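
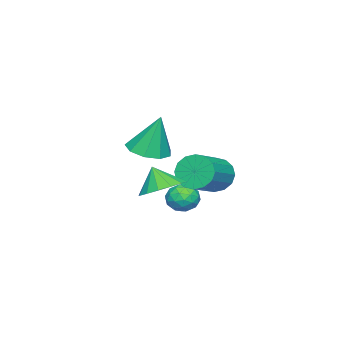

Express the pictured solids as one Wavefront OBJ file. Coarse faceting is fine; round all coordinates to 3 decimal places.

v 3.552 -3.339 2.82
v 4.431 -3.043 2.742
v 3.528 -2.801 4.58
v 4.029 -2.573 2.593
v 3.404 -2.461 2.55
v 2.848 -2.76 2.634
v 2.623 -3.33 2.804
v 2.832 -3.904 2.983
v 3.378 -4.213 3.085
v 4.006 -4.113 3.063
v 4.422 -3.651 2.928
v -1.141 -2.849 -0.066
v -0.811 -3.167 -0.84
v 0.911 -3.21 -0.089
v 0.581 -2.891 0.686
v -0.783 -2.704 -0.879
v 0.94 -2.747 -0.127
v -0.851 -2.279 -0.699
v 0.872 -2.322 0.052
v -0.996 -2.007 -0.35
v 0.726 -2.05 0.401
v -1.181 -1.961 0.075
v 0.542 -2.003 0.827
v -1.355 -2.152 0.463
v 0.368 -2.195 1.214
v -1.471 -2.53 0.709
v 0.251 -2.573 1.46
v -1.5 -2.993 0.747
v 0.223 -3.036 1.499
v -1.432 -3.418 0.568
v 0.291 -3.461 1.319
v -1.286 -3.69 0.219
v 0.436 -3.733 0.97
v -1.102 -3.737 -0.207
v 0.621 -3.779 0.545
v -0.928 -3.545 -0.594
v 0.795 -3.588 0.157
v -0.963 -3.537 -1.247
v -0.392 -3.398 -0.753
v -0.268 -4.402 -1.807
v 0.303 -4.263 -1.313
v -0.343 -4.599 -1.068
v -0.772 -4.064 -0.723
v 0.112 -3.736 -1.837
v -0.317 -3.201 -1.492
v 0.272 -3.521 -1.118
v -0.009 -4.054 -0.643
v -0.651 -3.746 -1.917
v -0.932 -4.279 -1.442
v -0.738 -3.392 -0.951
v 0.078 -4.408 -1.609
v -0.301 -4.606 -1.465
v 0.034 -4.524 -1.175
v -0.962 -3.783 -0.933
v -0.626 -3.702 -0.643
v -0.597 -4.407 -0.828
v -0.034 -4.098 -1.917
v 0.302 -4.017 -1.627
v -0.694 -3.276 -1.385
v -0.359 -3.194 -1.095
v -0.063 -3.393 -1.732
v -0.012 -3.382 -0.875
v 0.396 -3.89 -1.204
v 0.284 -3.581 -1.512
v 0.032 -3.267 -1.309
v -0.178 -3.696 -0.596
v 0.231 -4.204 -0.925
v -0.149 -4.401 -0.781
v -0.401 -4.087 -0.578
v 0.213 -3.768 -0.81
v -0.891 -3.596 -1.635
v -0.482 -4.104 -1.964
v -0.259 -3.713 -1.982
v -0.511 -3.399 -1.779
v -1.056 -3.91 -1.356
v -0.648 -4.418 -1.685
v -0.692 -4.533 -1.251
v -0.944 -4.219 -1.048
v -0.873 -4.032 -1.75
v 3.968 -2.49 1.027
v 4.77 -3.055 0.832
v 3.832 -3.03 2.033
v 4.955 -2.64 1.08
v 4.876 -2.185 1.313
v 4.554 -1.812 1.47
v 4.075 -1.62 1.508
v 3.567 -1.661 1.417
v 3.166 -1.925 1.222
v 2.981 -2.34 0.974
v 3.06 -2.795 0.74
v 3.382 -3.168 0.584
v 3.862 -3.36 0.546
v 4.369 -3.319 0.637
f 2 1 4
f 2 4 3
f 4 1 5
f 4 5 3
f 5 1 6
f 5 6 3
f 6 1 7
f 6 7 3
f 7 1 8
f 7 8 3
f 8 1 9
f 8 9 3
f 9 1 10
f 9 10 3
f 10 1 11
f 10 11 3
f 11 1 2
f 11 2 3
f 13 12 16
f 13 16 14
f 14 16 17
f 14 17 15
f 16 12 18
f 16 18 17
f 17 18 19
f 17 19 15
f 18 12 20
f 18 20 19
f 19 20 21
f 19 21 15
f 20 12 22
f 20 22 21
f 21 22 23
f 21 23 15
f 22 12 24
f 22 24 23
f 23 24 25
f 23 25 15
f 24 12 26
f 24 26 25
f 25 26 27
f 25 27 15
f 26 12 28
f 26 28 27
f 27 28 29
f 27 29 15
f 28 12 30
f 28 30 29
f 29 30 31
f 29 31 15
f 30 12 32
f 30 32 31
f 31 32 33
f 31 33 15
f 32 12 34
f 32 34 33
f 33 34 35
f 33 35 15
f 34 12 36
f 34 36 35
f 35 36 37
f 35 37 15
f 36 12 13
f 36 13 37
f 37 13 14
f 37 14 15
f 38 75 54
f 75 49 78
f 54 78 43
f 75 78 54
f 38 54 50
f 54 43 55
f 50 55 39
f 54 55 50
f 38 50 59
f 50 39 60
f 59 60 45
f 50 60 59
f 38 59 71
f 59 45 74
f 71 74 48
f 59 74 71
f 38 71 75
f 71 48 79
f 75 79 49
f 71 79 75
f 39 55 66
f 55 43 69
f 66 69 47
f 55 69 66
f 43 78 56
f 78 49 77
f 56 77 42
f 78 77 56
f 49 79 76
f 79 48 72
f 76 72 40
f 79 72 76
f 48 74 73
f 74 45 61
f 73 61 44
f 74 61 73
f 45 60 65
f 60 39 62
f 65 62 46
f 60 62 65
f 41 67 53
f 67 47 68
f 53 68 42
f 67 68 53
f 41 53 51
f 53 42 52
f 51 52 40
f 53 52 51
f 41 51 58
f 51 40 57
f 58 57 44
f 51 57 58
f 41 58 63
f 58 44 64
f 63 64 46
f 58 64 63
f 41 63 67
f 63 46 70
f 67 70 47
f 63 70 67
f 42 68 56
f 68 47 69
f 56 69 43
f 68 69 56
f 40 52 76
f 52 42 77
f 76 77 49
f 52 77 76
f 44 57 73
f 57 40 72
f 73 72 48
f 57 72 73
f 46 64 65
f 64 44 61
f 65 61 45
f 64 61 65
f 47 70 66
f 70 46 62
f 66 62 39
f 70 62 66
f 81 80 83
f 81 83 82
f 83 80 84
f 83 84 82
f 84 80 85
f 84 85 82
f 85 80 86
f 85 86 82
f 86 80 87
f 86 87 82
f 87 80 88
f 87 88 82
f 88 80 89
f 88 89 82
f 89 80 90
f 89 90 82
f 90 80 91
f 90 91 82
f 91 80 92
f 91 92 82
f 92 80 93
f 92 93 82
f 93 80 81
f 93 81 82



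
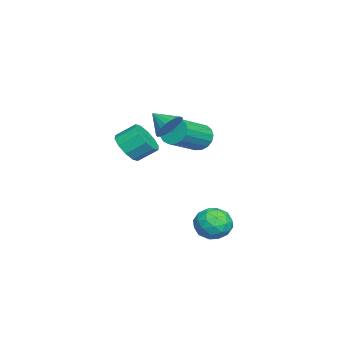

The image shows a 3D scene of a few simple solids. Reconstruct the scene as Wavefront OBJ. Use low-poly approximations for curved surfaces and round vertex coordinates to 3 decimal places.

v 3.652 -1.131 2.292
v 4.265 -1.18 2.647
v 3.268 -1.909 2.848
v 4.114 -0.987 2.812
v 3.882 -0.819 2.886
v 3.611 -0.706 2.858
v 3.348 -0.665 2.732
v 3.136 -0.706 2.53
v 3.014 -0.82 2.287
v 3.002 -0.988 2.044
v 3.103 -1.18 1.844
v 3.298 -1.365 1.722
v 3.555 -1.509 1.698
v 3.828 -1.587 1.777
v 4.071 -1.587 1.945
v 4.242 -1.508 2.172
v 4.31 -1.364 2.421
v 0.392 -0.496 0.527
v 0.854 -0.072 0.196
v 2.21 -0.919 1.001
v 1.748 -1.344 1.333
v 0.786 0.093 0.485
v 2.141 -0.754 1.29
v 0.627 0.123 0.784
v 1.982 -0.724 1.589
v 0.414 0.011 1.024
v 1.77 -0.837 1.829
v 0.196 -0.218 1.15
v 1.552 -1.065 1.956
v 0.023 -0.51 1.134
v 1.379 -1.357 1.939
v -0.065 -0.799 0.979
v 1.291 -1.646 1.784
v -0.049 -1.019 0.72
v 1.307 -1.866 1.525
v 0.069 -1.119 0.417
v 1.424 -1.966 1.222
v 0.26 -1.076 0.14
v 1.616 -1.923 0.945
v 0.482 -0.901 -0.049
v 1.837 -1.748 0.756
v 0.683 -0.633 -0.106
v 2.039 -1.48 0.699
v 0.817 -0.334 -0.017
v 2.173 -1.181 0.788
v 3.405 1.139 -2.585
v 3.887 1.055 -3.308
v 2.553 0.105 -3.032
v 3.035 0.021 -3.755
v 3.363 -0.216 -2.982
v 3.89 0.423 -2.705
v 2.55 0.737 -3.635
v 3.077 1.376 -3.358
v 3.359 0.806 -3.956
v 3.861 0.218 -3.553
v 2.579 0.942 -2.787
v 3.081 0.354 -2.384
v 3.721 1.187 -2.907
v 2.719 -0.027 -3.433
v 2.912 -0.167 -2.979
v 3.195 -0.216 -3.403
v 3.722 0.816 -2.553
v 4.006 0.767 -2.978
v 3.698 0.02 -2.786
v 2.434 0.393 -3.362
v 2.718 0.344 -3.787
v 3.245 1.376 -2.937
v 3.528 1.327 -3.361
v 2.742 1.14 -3.554
v 3.693 0.992 -3.713
v 3.193 0.385 -3.976
v 2.908 0.805 -3.905
v 3.217 1.181 -3.743
v 3.989 0.646 -3.476
v 3.488 0.038 -3.739
v 3.681 -0.101 -3.285
v 3.99 0.275 -3.122
v 3.678 0.5 -3.857
v 2.952 1.122 -2.601
v 2.451 0.514 -2.864
v 2.45 0.885 -3.218
v 2.759 1.261 -3.055
v 3.247 0.775 -2.364
v 2.747 0.168 -2.627
v 3.223 -0.021 -2.597
v 3.532 0.355 -2.435
v 2.762 0.66 -2.483
v 2.282 -3.194 0.436
v 2.982 -3.369 0.825
v 2.838 -2.54 1.454
v 2.138 -2.366 1.064
v 3.09 -3.057 0.44
v 2.947 -2.229 1.069
v 2.89 -2.798 0.053
v 2.746 -1.97 0.682
v 2.457 -2.691 -0.188
v 2.313 -1.862 0.441
v 1.957 -2.775 -0.19
v 1.814 -1.947 0.439
v 1.582 -3.02 0.046
v 1.438 -2.191 0.675
v 1.473 -3.331 0.431
v 1.33 -2.503 1.06
v 1.674 -3.59 0.818
v 1.53 -2.762 1.447
v 2.107 -3.698 1.059
v 1.963 -2.869 1.688
v 2.606 -3.613 1.061
v 2.463 -2.785 1.69
f 2 1 4
f 2 4 3
f 4 1 5
f 4 5 3
f 5 1 6
f 5 6 3
f 6 1 7
f 6 7 3
f 7 1 8
f 7 8 3
f 8 1 9
f 8 9 3
f 9 1 10
f 9 10 3
f 10 1 11
f 10 11 3
f 11 1 12
f 11 12 3
f 12 1 13
f 12 13 3
f 13 1 14
f 13 14 3
f 14 1 15
f 14 15 3
f 15 1 16
f 15 16 3
f 16 1 17
f 16 17 3
f 17 1 2
f 17 2 3
f 19 18 22
f 19 22 20
f 20 22 23
f 20 23 21
f 22 18 24
f 22 24 23
f 23 24 25
f 23 25 21
f 24 18 26
f 24 26 25
f 25 26 27
f 25 27 21
f 26 18 28
f 26 28 27
f 27 28 29
f 27 29 21
f 28 18 30
f 28 30 29
f 29 30 31
f 29 31 21
f 30 18 32
f 30 32 31
f 31 32 33
f 31 33 21
f 32 18 34
f 32 34 33
f 33 34 35
f 33 35 21
f 34 18 36
f 34 36 35
f 35 36 37
f 35 37 21
f 36 18 38
f 36 38 37
f 37 38 39
f 37 39 21
f 38 18 40
f 38 40 39
f 39 40 41
f 39 41 21
f 40 18 42
f 40 42 41
f 41 42 43
f 41 43 21
f 42 18 44
f 42 44 43
f 43 44 45
f 43 45 21
f 44 18 19
f 44 19 45
f 45 19 20
f 45 20 21
f 46 83 62
f 83 57 86
f 62 86 51
f 83 86 62
f 46 62 58
f 62 51 63
f 58 63 47
f 62 63 58
f 46 58 67
f 58 47 68
f 67 68 53
f 58 68 67
f 46 67 79
f 67 53 82
f 79 82 56
f 67 82 79
f 46 79 83
f 79 56 87
f 83 87 57
f 79 87 83
f 47 63 74
f 63 51 77
f 74 77 55
f 63 77 74
f 51 86 64
f 86 57 85
f 64 85 50
f 86 85 64
f 57 87 84
f 87 56 80
f 84 80 48
f 87 80 84
f 56 82 81
f 82 53 69
f 81 69 52
f 82 69 81
f 53 68 73
f 68 47 70
f 73 70 54
f 68 70 73
f 49 75 61
f 75 55 76
f 61 76 50
f 75 76 61
f 49 61 59
f 61 50 60
f 59 60 48
f 61 60 59
f 49 59 66
f 59 48 65
f 66 65 52
f 59 65 66
f 49 66 71
f 66 52 72
f 71 72 54
f 66 72 71
f 49 71 75
f 71 54 78
f 75 78 55
f 71 78 75
f 50 76 64
f 76 55 77
f 64 77 51
f 76 77 64
f 48 60 84
f 60 50 85
f 84 85 57
f 60 85 84
f 52 65 81
f 65 48 80
f 81 80 56
f 65 80 81
f 54 72 73
f 72 52 69
f 73 69 53
f 72 69 73
f 55 78 74
f 78 54 70
f 74 70 47
f 78 70 74
f 89 88 92
f 89 92 90
f 90 92 93
f 90 93 91
f 92 88 94
f 92 94 93
f 93 94 95
f 93 95 91
f 94 88 96
f 94 96 95
f 95 96 97
f 95 97 91
f 96 88 98
f 96 98 97
f 97 98 99
f 97 99 91
f 98 88 100
f 98 100 99
f 99 100 101
f 99 101 91
f 100 88 102
f 100 102 101
f 101 102 103
f 101 103 91
f 102 88 104
f 102 104 103
f 103 104 105
f 103 105 91
f 104 88 106
f 104 106 105
f 105 106 107
f 105 107 91
f 106 88 108
f 106 108 107
f 107 108 109
f 107 109 91
f 108 88 89
f 108 89 109
f 109 89 90
f 109 90 91



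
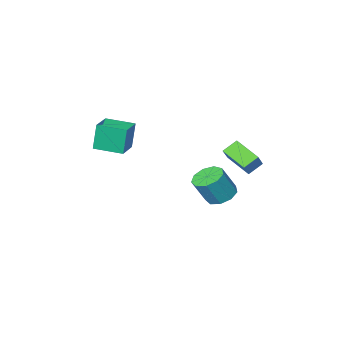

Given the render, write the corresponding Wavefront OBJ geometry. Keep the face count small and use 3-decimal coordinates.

v 2.378 -3.5 2.716
v 2.108 -3.523 4.495
v 3.546 -2.468 2.906
v 3.276 -2.491 4.685
v 3.544 -4.849 2.875
v 3.274 -4.872 4.654
v 4.712 -3.817 3.065
v 4.442 -3.84 4.844
v -0.9 0.747 -0.129
v -0.029 0.944 -0.581
v 0.83 0.81 1.018
v -0.04 0.613 1.469
v -0.323 1.526 -0.374
v 0.536 1.393 1.225
v -0.886 1.744 -0.053
v -0.027 1.61 1.546
v -1.456 1.495 0.232
v -0.597 1.361 1.831
v -1.765 0.896 0.348
v -0.906 0.762 1.947
v -1.669 0.227 0.241
v -0.81 0.093 1.84
v -1.213 -0.198 -0.04
v -0.354 -0.332 1.559
v -0.61 -0.182 -0.363
v 0.249 -0.315 1.236
v -0.143 0.27 -0.576
v 0.716 0.136 1.023
v -1.189 2.244 4.153
v -0.455 2.86 5.119
v -1.542 3.781 3.442
v -0.808 4.397 4.407
v -0.332 2.163 3.553
v 0.402 2.779 4.518
v -0.685 3.7 2.841
v 0.049 4.316 3.807
f 2 4 1
f 5 2 1
f 1 4 3
f 3 5 1
f 2 8 4
f 6 2 5
f 6 8 2
f 4 8 3
f 7 5 3
f 3 8 7
f 7 6 5
f 8 6 7
f 10 9 13
f 10 13 11
f 11 13 14
f 11 14 12
f 13 9 15
f 13 15 14
f 14 15 16
f 14 16 12
f 15 9 17
f 15 17 16
f 16 17 18
f 16 18 12
f 17 9 19
f 17 19 18
f 18 19 20
f 18 20 12
f 19 9 21
f 19 21 20
f 20 21 22
f 20 22 12
f 21 9 23
f 21 23 22
f 22 23 24
f 22 24 12
f 23 9 25
f 23 25 24
f 24 25 26
f 24 26 12
f 25 9 27
f 25 27 26
f 26 27 28
f 26 28 12
f 27 9 10
f 27 10 28
f 28 10 11
f 28 11 12
f 30 32 29
f 33 30 29
f 29 32 31
f 31 33 29
f 30 36 32
f 34 30 33
f 34 36 30
f 32 36 31
f 35 33 31
f 31 36 35
f 35 34 33
f 36 34 35



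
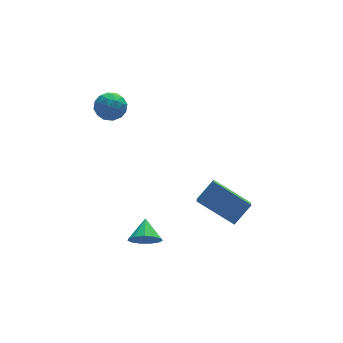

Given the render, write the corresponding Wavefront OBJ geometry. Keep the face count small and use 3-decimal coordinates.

v -0.847 -1.666 -3.896
v -0.225 -2.077 -3.605
v -0.513 -0.714 -3.264
v -0.08 -1.877 -3.982
v -0.178 -1.61 -4.332
v -0.489 -1.361 -4.543
v -0.913 -1.209 -4.549
v -1.316 -1.201 -4.348
v -1.57 -1.342 -4.003
v -1.594 -1.585 -3.624
v -1.381 -1.854 -3.331
v -0.998 -2.063 -3.218
v -0.567 -2.146 -3.32
v 2.91 -3.026 -2.708
v 1.574 -1.735 -1.749
v 3.399 -1.708 -3.8
v 2.063 -0.418 -2.841
v 3.837 -2.682 -1.879
v 2.501 -1.392 -0.92
v 4.326 -1.365 -2.971
v 2.99 -0.074 -2.012
v -1.832 2.455 2.431
v -1.415 3.109 2.697
v -0.725 1.971 1.883
v -0.308 2.625 2.149
v -0.588 2.071 2.685
v -1.272 2.37 3.024
v -0.868 2.71 1.556
v -1.552 3.009 1.895
v -0.819 3.266 2.157
v -0.646 2.872 2.854
v -1.494 2.208 1.726
v -1.321 1.814 2.423
v -1.721 2.824 2.612
v -0.419 2.256 1.968
v -0.584 1.93 2.283
v -0.338 2.315 2.439
v -1.637 2.39 2.804
v -1.392 2.774 2.961
v -0.905 2.165 2.954
v -0.748 2.306 1.619
v -0.503 2.69 1.776
v -1.802 2.765 2.141
v -1.556 3.15 2.297
v -1.235 2.915 1.626
v -1.125 3.301 2.451
v -0.474 3.017 2.129
v -0.804 3.067 1.78
v -1.206 3.242 1.979
v -1.024 3.069 2.861
v -0.373 2.785 2.539
v -0.537 2.459 2.854
v -0.94 2.635 3.053
v -0.673 3.162 2.543
v -1.767 2.295 2.041
v -1.116 2.011 1.719
v -1.2 2.445 1.527
v -1.603 2.621 1.726
v -1.666 2.063 2.451
v -1.015 1.779 2.129
v -0.934 1.838 2.601
v -1.336 2.013 2.8
v -1.467 1.918 2.037
f 2 1 4
f 2 4 3
f 4 1 5
f 4 5 3
f 5 1 6
f 5 6 3
f 6 1 7
f 6 7 3
f 7 1 8
f 7 8 3
f 8 1 9
f 8 9 3
f 9 1 10
f 9 10 3
f 10 1 11
f 10 11 3
f 11 1 12
f 11 12 3
f 12 1 13
f 12 13 3
f 13 1 2
f 13 2 3
f 15 17 14
f 18 15 14
f 14 17 16
f 16 18 14
f 15 21 17
f 19 15 18
f 19 21 15
f 17 21 16
f 20 18 16
f 16 21 20
f 20 19 18
f 21 19 20
f 22 59 38
f 59 33 62
f 38 62 27
f 59 62 38
f 22 38 34
f 38 27 39
f 34 39 23
f 38 39 34
f 22 34 43
f 34 23 44
f 43 44 29
f 34 44 43
f 22 43 55
f 43 29 58
f 55 58 32
f 43 58 55
f 22 55 59
f 55 32 63
f 59 63 33
f 55 63 59
f 23 39 50
f 39 27 53
f 50 53 31
f 39 53 50
f 27 62 40
f 62 33 61
f 40 61 26
f 62 61 40
f 33 63 60
f 63 32 56
f 60 56 24
f 63 56 60
f 32 58 57
f 58 29 45
f 57 45 28
f 58 45 57
f 29 44 49
f 44 23 46
f 49 46 30
f 44 46 49
f 25 51 37
f 51 31 52
f 37 52 26
f 51 52 37
f 25 37 35
f 37 26 36
f 35 36 24
f 37 36 35
f 25 35 42
f 35 24 41
f 42 41 28
f 35 41 42
f 25 42 47
f 42 28 48
f 47 48 30
f 42 48 47
f 25 47 51
f 47 30 54
f 51 54 31
f 47 54 51
f 26 52 40
f 52 31 53
f 40 53 27
f 52 53 40
f 24 36 60
f 36 26 61
f 60 61 33
f 36 61 60
f 28 41 57
f 41 24 56
f 57 56 32
f 41 56 57
f 30 48 49
f 48 28 45
f 49 45 29
f 48 45 49
f 31 54 50
f 54 30 46
f 50 46 23
f 54 46 50



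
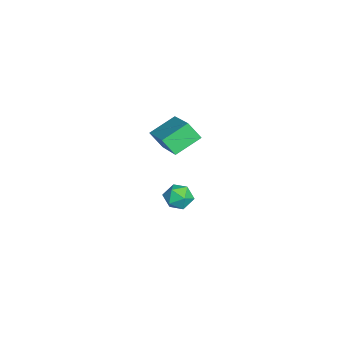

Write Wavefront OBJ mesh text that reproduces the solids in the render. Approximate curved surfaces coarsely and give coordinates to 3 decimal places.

v -0.668 2.255 -3.07
v -0.056 2.576 -3.135
v -0.144 1.264 -3.025
v 0.468 1.585 -3.09
v 0.098 1.658 -2.508
v -0.226 2.271 -2.535
v 0.026 1.569 -3.625
v -0.298 2.182 -3.652
v 0.373 2.152 -3.477
v 0.417 2.207 -2.787
v -0.617 1.633 -3.373
v -0.573 1.688 -2.683
v 1.115 1.384 0.824
v 0.968 0.855 1.525
v 0.493 2.336 1.412
v 0.346 1.808 2.113
v 2.874 2.012 1.667
v 2.727 1.484 2.368
v 2.252 2.965 2.255
v 2.105 2.436 2.956
f 1 12 6
f 1 6 2
f 1 2 8
f 1 8 11
f 1 11 12
f 2 6 10
f 6 12 5
f 12 11 3
f 11 8 7
f 8 2 9
f 4 10 5
f 4 5 3
f 4 3 7
f 4 7 9
f 4 9 10
f 5 10 6
f 3 5 12
f 7 3 11
f 9 7 8
f 10 9 2
f 14 16 13
f 17 14 13
f 13 16 15
f 15 17 13
f 14 20 16
f 18 14 17
f 18 20 14
f 16 20 15
f 19 17 15
f 15 20 19
f 19 18 17
f 20 18 19



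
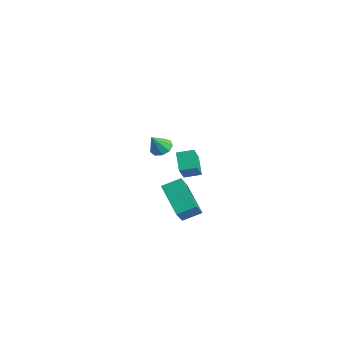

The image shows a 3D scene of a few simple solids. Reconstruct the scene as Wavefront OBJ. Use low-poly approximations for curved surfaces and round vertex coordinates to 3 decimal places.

v -0.453 0.384 -3.675
v -2.242 0.579 -2.652
v -0.09 1.316 -3.218
v -1.879 1.511 -2.195
v -0.021 -0.211 -2.805
v -1.81 -0.016 -1.782
v 0.342 0.721 -2.348
v -1.447 0.916 -1.325
v -2.282 1.576 -1.892
v -3.197 1.955 -1.18
v -1.803 2.331 -1.678
v -2.718 2.71 -0.965
v -1.802 1.01 -0.975
v -2.717 1.389 -0.262
v -1.323 1.765 -0.76
v -2.238 2.144 -0.048
v 1.982 -2.227 3.515
v 2.366 -1.846 3.724
v 2.078 -2.813 4.405
v 1.998 -1.742 3.832
v 1.623 -1.865 3.792
v 1.416 -2.158 3.622
v 1.473 -2.483 3.402
v 1.769 -2.688 3.235
v 2.164 -2.678 3.199
v 2.473 -2.457 3.31
v 2.553 -2.128 3.518
f 2 4 1
f 5 2 1
f 1 4 3
f 3 5 1
f 2 8 4
f 6 2 5
f 6 8 2
f 4 8 3
f 7 5 3
f 3 8 7
f 7 6 5
f 8 6 7
f 10 12 9
f 13 10 9
f 9 12 11
f 11 13 9
f 10 16 12
f 14 10 13
f 14 16 10
f 12 16 11
f 15 13 11
f 11 16 15
f 15 14 13
f 16 14 15
f 18 17 20
f 18 20 19
f 20 17 21
f 20 21 19
f 21 17 22
f 21 22 19
f 22 17 23
f 22 23 19
f 23 17 24
f 23 24 19
f 24 17 25
f 24 25 19
f 25 17 26
f 25 26 19
f 26 17 27
f 26 27 19
f 27 17 18
f 27 18 19



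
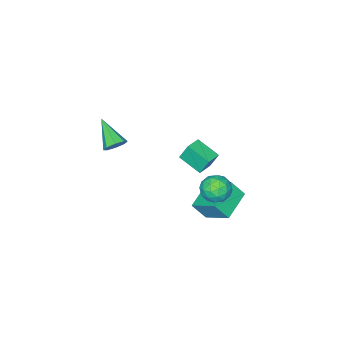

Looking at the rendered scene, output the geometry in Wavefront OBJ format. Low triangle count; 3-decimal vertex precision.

v 1.745 3.313 -0.512
v 2.494 3.522 -0.544
v 2.086 2.138 -0.216
v 2.835 2.347 -0.248
v 2.38 2.617 0.323
v 2.169 3.343 0.14
v 2.411 2.317 -0.9
v 2.2 3.043 -1.083
v 2.905 2.907 -0.784
v 2.886 3.092 -0.028
v 1.694 2.568 -0.732
v 1.675 2.753 0.024
v 2.089 3.521 -0.554
v 2.491 2.139 -0.206
v 2.223 2.298 0.13
v 2.663 2.421 0.111
v 1.898 3.415 -0.152
v 2.338 3.538 -0.171
v 2.271 3.006 0.339
v 2.242 2.122 -0.589
v 2.682 2.245 -0.608
v 1.917 3.239 -0.871
v 2.357 3.362 -0.89
v 2.309 2.654 -1.099
v 2.771 3.282 -0.714
v 2.972 2.592 -0.539
v 2.723 2.574 -0.923
v 2.599 3.001 -1.03
v 2.76 3.391 -0.27
v 2.961 2.7 -0.095
v 2.693 2.859 0.24
v 2.569 3.285 0.132
v 3.002 3.029 -0.41
v 1.619 2.96 -0.665
v 1.82 2.269 -0.49
v 2.011 2.375 -0.892
v 1.887 2.801 -1
v 1.608 3.068 -0.221
v 1.809 2.378 -0.046
v 1.981 2.659 0.27
v 1.857 3.086 0.163
v 1.578 2.631 -0.35
v 1.85 0.754 0.736
v 1.653 1.094 1.601
v 1.702 1.888 0.257
v 1.504 2.228 1.121
v 2.656 0.912 0.859
v 2.458 1.252 1.723
v 2.507 2.046 0.379
v 2.31 2.386 1.244
v -0.217 0.861 -3.773
v 0.206 0.363 -2.938
v -0.289 2.217 -2.928
v 0.134 1.72 -2.093
v 1.266 1.26 -4.287
v 1.689 0.763 -3.452
v 1.194 2.617 -3.442
v 1.617 2.119 -2.607
v 3.062 -2.787 -0.442
v 3.316 -2.522 0.032
v 2.698 -4.093 0.482
v 2.869 -2.424 -0.005
v 2.535 -2.539 -0.299
v 2.509 -2.799 -0.676
v 2.808 -3.053 -0.917
v 3.255 -3.151 -0.879
v 3.589 -3.036 -0.586
v 3.614 -2.776 -0.208
f 1 38 17
f 38 12 41
f 17 41 6
f 38 41 17
f 1 17 13
f 17 6 18
f 13 18 2
f 17 18 13
f 1 13 22
f 13 2 23
f 22 23 8
f 13 23 22
f 1 22 34
f 22 8 37
f 34 37 11
f 22 37 34
f 1 34 38
f 34 11 42
f 38 42 12
f 34 42 38
f 2 18 29
f 18 6 32
f 29 32 10
f 18 32 29
f 6 41 19
f 41 12 40
f 19 40 5
f 41 40 19
f 12 42 39
f 42 11 35
f 39 35 3
f 42 35 39
f 11 37 36
f 37 8 24
f 36 24 7
f 37 24 36
f 8 23 28
f 23 2 25
f 28 25 9
f 23 25 28
f 4 30 16
f 30 10 31
f 16 31 5
f 30 31 16
f 4 16 14
f 16 5 15
f 14 15 3
f 16 15 14
f 4 14 21
f 14 3 20
f 21 20 7
f 14 20 21
f 4 21 26
f 21 7 27
f 26 27 9
f 21 27 26
f 4 26 30
f 26 9 33
f 30 33 10
f 26 33 30
f 5 31 19
f 31 10 32
f 19 32 6
f 31 32 19
f 3 15 39
f 15 5 40
f 39 40 12
f 15 40 39
f 7 20 36
f 20 3 35
f 36 35 11
f 20 35 36
f 9 27 28
f 27 7 24
f 28 24 8
f 27 24 28
f 10 33 29
f 33 9 25
f 29 25 2
f 33 25 29
f 44 46 43
f 47 44 43
f 43 46 45
f 45 47 43
f 44 50 46
f 48 44 47
f 48 50 44
f 46 50 45
f 49 47 45
f 45 50 49
f 49 48 47
f 50 48 49
f 52 54 51
f 55 52 51
f 51 54 53
f 53 55 51
f 52 58 54
f 56 52 55
f 56 58 52
f 54 58 53
f 57 55 53
f 53 58 57
f 57 56 55
f 58 56 57
f 60 59 62
f 60 62 61
f 62 59 63
f 62 63 61
f 63 59 64
f 63 64 61
f 64 59 65
f 64 65 61
f 65 59 66
f 65 66 61
f 66 59 67
f 66 67 61
f 67 59 68
f 67 68 61
f 68 59 60
f 68 60 61



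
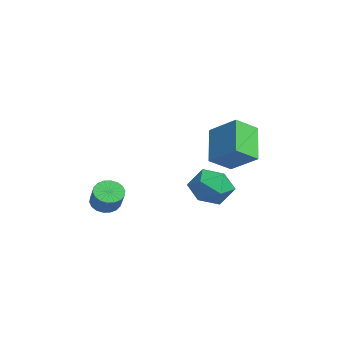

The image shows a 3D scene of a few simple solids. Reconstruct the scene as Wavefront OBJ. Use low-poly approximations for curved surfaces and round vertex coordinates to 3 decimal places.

v -0.645 3.356 -0.045
v -0.44 2.404 0.547
v 0.339 4.041 0.717
v 0.544 3.088 1.309
v 0.536 2.912 -1.169
v 0.741 1.959 -0.577
v 1.52 3.596 -0.407
v 1.725 2.644 0.185
v -1.718 2.589 -2.466
v -1.265 3.238 -3.021
v -0.335 2.022 -1.999
v 0.118 2.671 -2.554
v -0.367 2.962 -1.769
v -1.221 3.311 -2.058
v -0.379 1.949 -2.962
v -1.233 2.298 -3.251
v -0.437 2.842 -3.328
v -0.429 3.468 -2.591
v -1.171 1.792 -2.429
v -1.163 2.418 -1.692
v -0.991 -1.479 -2.839
v -0.6 -1.164 -3.167
v 0.103 -1.227 -2.389
v -0.289 -1.541 -2.061
v -0.731 -0.974 -3.033
v -0.029 -1.037 -2.255
v -0.914 -0.884 -2.861
v -0.212 -0.946 -2.083
v -1.112 -0.912 -2.684
v -0.41 -0.974 -1.906
v -1.287 -1.052 -2.538
v -0.584 -1.114 -1.76
v -1.402 -1.277 -2.452
v -0.7 -1.339 -1.674
v -1.437 -1.541 -2.442
v -0.734 -1.603 -1.664
v -1.383 -1.793 -2.511
v -0.68 -1.856 -1.733
v -1.251 -1.983 -2.645
v -0.549 -2.046 -1.867
v -1.068 -2.074 -2.817
v -0.366 -2.136 -2.039
v -0.87 -2.046 -2.994
v -0.168 -2.108 -2.216
v -0.696 -1.906 -3.14
v 0.007 -1.968 -2.362
v -0.58 -1.681 -3.226
v 0.122 -1.743 -2.448
v -0.546 -1.417 -3.236
v 0.157 -1.479 -2.458
f 2 4 1
f 5 2 1
f 1 4 3
f 3 5 1
f 2 8 4
f 6 2 5
f 6 8 2
f 4 8 3
f 7 5 3
f 3 8 7
f 7 6 5
f 8 6 7
f 9 20 14
f 9 14 10
f 9 10 16
f 9 16 19
f 9 19 20
f 10 14 18
f 14 20 13
f 20 19 11
f 19 16 15
f 16 10 17
f 12 18 13
f 12 13 11
f 12 11 15
f 12 15 17
f 12 17 18
f 13 18 14
f 11 13 20
f 15 11 19
f 17 15 16
f 18 17 10
f 22 21 25
f 22 25 23
f 23 25 26
f 23 26 24
f 25 21 27
f 25 27 26
f 26 27 28
f 26 28 24
f 27 21 29
f 27 29 28
f 28 29 30
f 28 30 24
f 29 21 31
f 29 31 30
f 30 31 32
f 30 32 24
f 31 21 33
f 31 33 32
f 32 33 34
f 32 34 24
f 33 21 35
f 33 35 34
f 34 35 36
f 34 36 24
f 35 21 37
f 35 37 36
f 36 37 38
f 36 38 24
f 37 21 39
f 37 39 38
f 38 39 40
f 38 40 24
f 39 21 41
f 39 41 40
f 40 41 42
f 40 42 24
f 41 21 43
f 41 43 42
f 42 43 44
f 42 44 24
f 43 21 45
f 43 45 44
f 44 45 46
f 44 46 24
f 45 21 47
f 45 47 46
f 46 47 48
f 46 48 24
f 47 21 49
f 47 49 48
f 48 49 50
f 48 50 24
f 49 21 22
f 49 22 50
f 50 22 23
f 50 23 24



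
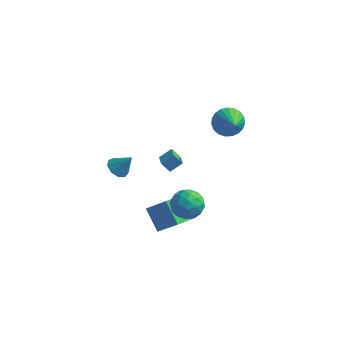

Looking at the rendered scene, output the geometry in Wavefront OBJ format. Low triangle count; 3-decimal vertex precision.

v -1.821 -2.665 2.333
v -1.243 -2.505 1.882
v -1.019 -2.475 3.427
v -1.501 -2.076 1.996
v -1.908 -1.923 2.268
v -2.275 -2.117 2.57
v -2.429 -2.568 2.761
v -2.298 -3.064 2.752
v -1.944 -3.373 2.546
v -1.533 -3.351 2.241
v -1.256 -3.008 1.978
v 2.435 4.497 1.466
v 2.859 4.047 0.643
v 3.305 3.143 2.654
v 3.158 4.334 0.751
v 3.332 4.649 0.983
v 3.351 4.938 1.298
v 3.212 5.15 1.643
v 2.938 5.25 1.957
v 2.578 5.22 2.186
v 2.193 5.064 2.291
v 1.849 4.811 2.253
v 1.608 4.503 2.079
v 1.509 4.195 1.799
v 1.57 3.938 1.462
v 1.781 3.778 1.125
v 2.106 3.743 0.847
v 2.487 3.838 0.677
v 2.463 -2.761 0.904
v 3.097 -2.725 1.742
v 2.383 -4.455 1.038
v 3.017 -4.419 1.876
v 2.038 -4.042 1.941
v 2.087 -2.995 1.858
v 3.393 -4.185 0.922
v 3.442 -3.138 0.839
v 3.672 -3.605 1.753
v 2.835 -3.516 2.383
v 2.645 -3.664 0.397
v 1.808 -3.575 1.027
v 2.787 -2.594 1.312
v 2.693 -4.586 1.468
v 2.118 -4.364 1.507
v 2.491 -4.343 1.999
v 2.193 -2.753 1.38
v 2.566 -2.732 1.872
v 1.944 -3.506 1.989
v 2.914 -4.448 0.908
v 3.287 -4.427 1.4
v 2.989 -2.837 0.781
v 3.362 -2.816 1.273
v 3.536 -3.674 0.791
v 3.497 -3.09 1.81
v 3.451 -4.086 1.889
v 3.671 -3.949 1.328
v 3.7 -3.333 1.279
v 3.005 -3.038 2.181
v 2.959 -4.034 2.259
v 2.383 -3.812 2.297
v 2.412 -3.197 2.249
v 3.343 -3.556 2.187
v 2.521 -3.146 0.521
v 2.475 -4.142 0.599
v 3.068 -3.983 0.531
v 3.097 -3.368 0.483
v 2.029 -3.094 0.891
v 1.983 -4.09 0.97
v 1.78 -3.847 1.501
v 1.809 -3.231 1.452
v 2.137 -3.624 0.593
v -0.816 1.388 -0.232
v -0.384 0.569 0.09
v -0.221 1.914 0.307
v 0.211 1.095 0.63
v -0.271 1.425 -0.87
v 0.161 0.606 -0.547
v 0.324 1.951 -0.33
v 0.756 1.132 -0.008
v -0.199 -2.465 -1.291
v 1.125 -2.692 0.164
v 0.402 -1.277 -1.653
v 1.725 -1.503 -0.197
v 0.815 -3.297 -2.343
v 2.138 -3.523 -0.887
v 1.415 -2.108 -2.704
v 2.739 -2.335 -1.249
f 2 1 4
f 2 4 3
f 4 1 5
f 4 5 3
f 5 1 6
f 5 6 3
f 6 1 7
f 6 7 3
f 7 1 8
f 7 8 3
f 8 1 9
f 8 9 3
f 9 1 10
f 9 10 3
f 10 1 11
f 10 11 3
f 11 1 2
f 11 2 3
f 13 12 15
f 13 15 14
f 15 12 16
f 15 16 14
f 16 12 17
f 16 17 14
f 17 12 18
f 17 18 14
f 18 12 19
f 18 19 14
f 19 12 20
f 19 20 14
f 20 12 21
f 20 21 14
f 21 12 22
f 21 22 14
f 22 12 23
f 22 23 14
f 23 12 24
f 23 24 14
f 24 12 25
f 24 25 14
f 25 12 26
f 25 26 14
f 26 12 27
f 26 27 14
f 27 12 28
f 27 28 14
f 28 12 13
f 28 13 14
f 29 66 45
f 66 40 69
f 45 69 34
f 66 69 45
f 29 45 41
f 45 34 46
f 41 46 30
f 45 46 41
f 29 41 50
f 41 30 51
f 50 51 36
f 41 51 50
f 29 50 62
f 50 36 65
f 62 65 39
f 50 65 62
f 29 62 66
f 62 39 70
f 66 70 40
f 62 70 66
f 30 46 57
f 46 34 60
f 57 60 38
f 46 60 57
f 34 69 47
f 69 40 68
f 47 68 33
f 69 68 47
f 40 70 67
f 70 39 63
f 67 63 31
f 70 63 67
f 39 65 64
f 65 36 52
f 64 52 35
f 65 52 64
f 36 51 56
f 51 30 53
f 56 53 37
f 51 53 56
f 32 58 44
f 58 38 59
f 44 59 33
f 58 59 44
f 32 44 42
f 44 33 43
f 42 43 31
f 44 43 42
f 32 42 49
f 42 31 48
f 49 48 35
f 42 48 49
f 32 49 54
f 49 35 55
f 54 55 37
f 49 55 54
f 32 54 58
f 54 37 61
f 58 61 38
f 54 61 58
f 33 59 47
f 59 38 60
f 47 60 34
f 59 60 47
f 31 43 67
f 43 33 68
f 67 68 40
f 43 68 67
f 35 48 64
f 48 31 63
f 64 63 39
f 48 63 64
f 37 55 56
f 55 35 52
f 56 52 36
f 55 52 56
f 38 61 57
f 61 37 53
f 57 53 30
f 61 53 57
f 72 74 71
f 75 72 71
f 71 74 73
f 73 75 71
f 72 78 74
f 76 72 75
f 76 78 72
f 74 78 73
f 77 75 73
f 73 78 77
f 77 76 75
f 78 76 77
f 80 82 79
f 83 80 79
f 79 82 81
f 81 83 79
f 80 86 82
f 84 80 83
f 84 86 80
f 82 86 81
f 85 83 81
f 81 86 85
f 85 84 83
f 86 84 85



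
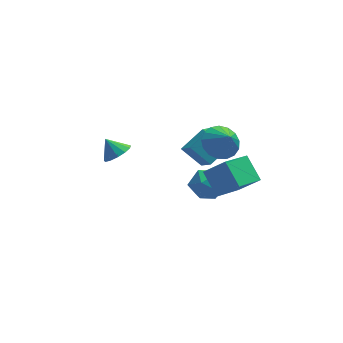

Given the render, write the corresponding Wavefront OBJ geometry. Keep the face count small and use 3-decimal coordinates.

v 1.672 -0.579 -0.634
v 2.657 -0.399 -0.829
v 2.008 -1.301 0.394
v 2.529 -0.035 -0.531
v 2.205 0.205 -0.256
v 1.758 0.266 -0.068
v 1.292 0.133 -0.009
v 0.913 -0.163 -0.093
v 0.708 -0.554 -0.302
v 0.724 -0.951 -0.586
v 0.957 -1.262 -0.881
v 1.354 -1.417 -1.119
v 1.824 -1.38 -1.247
v 2.259 -1.159 -1.233
v 2.56 -0.805 -1.083
v 0.187 2.175 -3.387
v 0.38 0.718 -2.001
v 1.449 2.99 -2.705
v 1.642 1.534 -1.319
v 1.118 1.466 -4.261
v 1.311 0.01 -2.875
v 2.38 2.282 -3.579
v 2.573 0.825 -2.193
v 0.663 -4.759 -0.865
v 0.218 -3.617 0.05
v 1.94 -3.719 -1.542
v 1.494 -2.577 -0.627
v 1.626 -5.243 0.207
v 1.18 -4.101 1.122
v 2.902 -4.203 -0.47
v 2.457 -3.061 0.445
v -3.533 -1.118 -0.198
v -2.842 -0.902 0.119
v -4.047 -0.642 0.598
v -2.963 -0.573 -0.155
v -3.264 -0.417 -0.443
v -3.651 -0.484 -0.654
v -4 -0.752 -0.719
v -4.201 -1.136 -0.619
v -4.19 -1.515 -0.385
v -3.971 -1.767 -0.092
v -3.612 -1.814 0.168
v -3.228 -1.64 0.312
v -2.941 -1.3 0.294
v 0.545 0.097 -3.888
v 1.365 -0.217 -4.426
v 0.575 -1.323 -3.014
v 1.395 -1.637 -3.552
v 1.483 -0.853 -2.889
v 1.465 0.024 -3.429
v 0.475 -1.564 -4.011
v 0.457 -0.687 -4.551
v 1.322 -1.244 -4.502
v 1.945 -0.805 -3.809
v -0.005 -0.735 -3.631
v 0.618 -0.296 -2.938
f 2 1 4
f 2 4 3
f 4 1 5
f 4 5 3
f 5 1 6
f 5 6 3
f 6 1 7
f 6 7 3
f 7 1 8
f 7 8 3
f 8 1 9
f 8 9 3
f 9 1 10
f 9 10 3
f 10 1 11
f 10 11 3
f 11 1 12
f 11 12 3
f 12 1 13
f 12 13 3
f 13 1 14
f 13 14 3
f 14 1 15
f 14 15 3
f 15 1 2
f 15 2 3
f 17 19 16
f 20 17 16
f 16 19 18
f 18 20 16
f 17 23 19
f 21 17 20
f 21 23 17
f 19 23 18
f 22 20 18
f 18 23 22
f 22 21 20
f 23 21 22
f 25 27 24
f 28 25 24
f 24 27 26
f 26 28 24
f 25 31 27
f 29 25 28
f 29 31 25
f 27 31 26
f 30 28 26
f 26 31 30
f 30 29 28
f 31 29 30
f 33 32 35
f 33 35 34
f 35 32 36
f 35 36 34
f 36 32 37
f 36 37 34
f 37 32 38
f 37 38 34
f 38 32 39
f 38 39 34
f 39 32 40
f 39 40 34
f 40 32 41
f 40 41 34
f 41 32 42
f 41 42 34
f 42 32 43
f 42 43 34
f 43 32 44
f 43 44 34
f 44 32 33
f 44 33 34
f 45 56 50
f 45 50 46
f 45 46 52
f 45 52 55
f 45 55 56
f 46 50 54
f 50 56 49
f 56 55 47
f 55 52 51
f 52 46 53
f 48 54 49
f 48 49 47
f 48 47 51
f 48 51 53
f 48 53 54
f 49 54 50
f 47 49 56
f 51 47 55
f 53 51 52
f 54 53 46



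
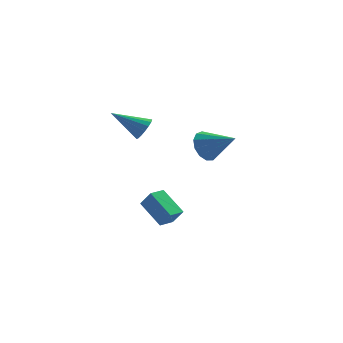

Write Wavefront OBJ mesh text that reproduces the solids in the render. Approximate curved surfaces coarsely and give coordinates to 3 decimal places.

v 1.261 3.176 -2.306
v 1.585 2.816 -3.1
v 2.599 2.324 -1.374
v 1.831 3.274 -3.035
v 1.896 3.701 -2.738
v 1.759 3.961 -2.304
v 1.464 3.972 -1.871
v 1.105 3.73 -1.576
v 0.795 3.312 -1.513
v 0.633 2.851 -1.702
v 0.67 2.493 -2.083
v 0.895 2.352 -2.534
v 1.236 2.472 -2.914
v -1.251 -3.537 -3.824
v -2.094 -2.483 -2.982
v -0.648 -2.941 -3.965
v -1.49 -1.887 -3.123
v -0.79 -3.813 -3.017
v -1.632 -2.759 -2.175
v -0.186 -3.217 -3.158
v -1.029 -2.163 -2.316
v -1.697 3.238 -1.094
v -1.318 3.337 -0.513
v -3.283 3.522 -0.106
v -1.345 3.644 -0.645
v -1.453 3.858 -0.88
v -1.616 3.93 -1.163
v -1.798 3.843 -1.431
v -1.957 3.617 -1.621
v -2.056 3.305 -1.69
v -2.073 2.977 -1.623
v -2.004 2.709 -1.435
v -1.864 2.562 -1.168
v -1.686 2.57 -0.884
v -1.511 2.731 -0.648
v -1.378 3.008 -0.514
f 2 1 4
f 2 4 3
f 4 1 5
f 4 5 3
f 5 1 6
f 5 6 3
f 6 1 7
f 6 7 3
f 7 1 8
f 7 8 3
f 8 1 9
f 8 9 3
f 9 1 10
f 9 10 3
f 10 1 11
f 10 11 3
f 11 1 12
f 11 12 3
f 12 1 13
f 12 13 3
f 13 1 2
f 13 2 3
f 15 17 14
f 18 15 14
f 14 17 16
f 16 18 14
f 15 21 17
f 19 15 18
f 19 21 15
f 17 21 16
f 20 18 16
f 16 21 20
f 20 19 18
f 21 19 20
f 23 22 25
f 23 25 24
f 25 22 26
f 25 26 24
f 26 22 27
f 26 27 24
f 27 22 28
f 27 28 24
f 28 22 29
f 28 29 24
f 29 22 30
f 29 30 24
f 30 22 31
f 30 31 24
f 31 22 32
f 31 32 24
f 32 22 33
f 32 33 24
f 33 22 34
f 33 34 24
f 34 22 35
f 34 35 24
f 35 22 36
f 35 36 24
f 36 22 23
f 36 23 24



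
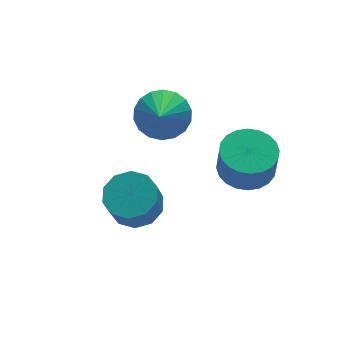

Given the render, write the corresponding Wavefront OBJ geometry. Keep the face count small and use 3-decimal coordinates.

v 1.259 3.275 -0.081
v 1.627 3.856 0.686
v 0.621 2.385 0.901
v 1.222 4.049 0.597
v 0.823 4.089 0.374
v 0.511 3.968 0.061
v 0.347 3.709 -0.28
v 0.364 3.364 -0.582
v 0.558 3.002 -0.784
v 0.891 2.693 -0.847
v 1.297 2.5 -0.758
v 1.695 2.46 -0.535
v 2.007 2.581 -0.222
v 2.171 2.84 0.119
v 2.155 3.185 0.42
v 1.96 3.547 0.623
v 2.432 -0.356 -0.462
v 3.084 -1.117 -0.592
v 2.999 -1.405 0.672
v 2.348 -0.644 0.802
v 3.328 -0.82 -0.508
v 3.244 -1.108 0.757
v 3.437 -0.452 -0.417
v 3.352 -0.74 0.848
v 3.392 -0.07 -0.333
v 3.308 -0.358 0.932
v 3.202 0.269 -0.268
v 3.117 -0.019 0.996
v 2.894 0.513 -0.233
v 2.809 0.225 1.031
v 2.516 0.624 -0.233
v 2.431 0.336 1.031
v 2.125 0.587 -0.268
v 2.04 0.298 0.997
v 1.781 0.405 -0.332
v 1.696 0.117 0.932
v 1.536 0.108 -0.417
v 1.452 -0.18 0.848
v 1.428 -0.26 -0.508
v 1.343 -0.548 0.757
v 1.472 -0.642 -0.592
v 1.388 -0.93 0.673
v 1.663 -0.981 -0.656
v 1.578 -1.269 0.608
v 1.971 -1.225 -0.691
v 1.886 -1.513 0.573
v 2.349 -1.336 -0.691
v 2.264 -1.624 0.573
v 2.74 -1.298 -0.657
v 2.655 -1.587 0.608
v -0.859 1.395 -2.482
v -0.397 2.142 -2.07
v -0.838 1.752 -0.867
v -1.301 1.005 -1.278
v -0.95 2.323 -2.214
v -1.391 1.933 -1.011
v -1.468 2.15 -2.461
v -1.909 1.76 -1.257
v -1.754 1.688 -2.715
v -2.195 1.299 -1.511
v -1.698 1.115 -2.88
v -2.14 0.725 -1.676
v -1.322 0.648 -2.893
v -1.763 0.258 -1.69
v -0.769 0.467 -2.749
v -1.21 0.077 -1.546
v -0.251 0.64 -2.503
v -0.692 0.25 -1.299
v 0.035 1.101 -2.249
v -0.406 0.712 -1.045
v -0.02 1.675 -2.084
v -0.462 1.285 -0.88
f 2 1 4
f 2 4 3
f 4 1 5
f 4 5 3
f 5 1 6
f 5 6 3
f 6 1 7
f 6 7 3
f 7 1 8
f 7 8 3
f 8 1 9
f 8 9 3
f 9 1 10
f 9 10 3
f 10 1 11
f 10 11 3
f 11 1 12
f 11 12 3
f 12 1 13
f 12 13 3
f 13 1 14
f 13 14 3
f 14 1 15
f 14 15 3
f 15 1 16
f 15 16 3
f 16 1 2
f 16 2 3
f 18 17 21
f 18 21 19
f 19 21 22
f 19 22 20
f 21 17 23
f 21 23 22
f 22 23 24
f 22 24 20
f 23 17 25
f 23 25 24
f 24 25 26
f 24 26 20
f 25 17 27
f 25 27 26
f 26 27 28
f 26 28 20
f 27 17 29
f 27 29 28
f 28 29 30
f 28 30 20
f 29 17 31
f 29 31 30
f 30 31 32
f 30 32 20
f 31 17 33
f 31 33 32
f 32 33 34
f 32 34 20
f 33 17 35
f 33 35 34
f 34 35 36
f 34 36 20
f 35 17 37
f 35 37 36
f 36 37 38
f 36 38 20
f 37 17 39
f 37 39 38
f 38 39 40
f 38 40 20
f 39 17 41
f 39 41 40
f 40 41 42
f 40 42 20
f 41 17 43
f 41 43 42
f 42 43 44
f 42 44 20
f 43 17 45
f 43 45 44
f 44 45 46
f 44 46 20
f 45 17 47
f 45 47 46
f 46 47 48
f 46 48 20
f 47 17 49
f 47 49 48
f 48 49 50
f 48 50 20
f 49 17 18
f 49 18 50
f 50 18 19
f 50 19 20
f 52 51 55
f 52 55 53
f 53 55 56
f 53 56 54
f 55 51 57
f 55 57 56
f 56 57 58
f 56 58 54
f 57 51 59
f 57 59 58
f 58 59 60
f 58 60 54
f 59 51 61
f 59 61 60
f 60 61 62
f 60 62 54
f 61 51 63
f 61 63 62
f 62 63 64
f 62 64 54
f 63 51 65
f 63 65 64
f 64 65 66
f 64 66 54
f 65 51 67
f 65 67 66
f 66 67 68
f 66 68 54
f 67 51 69
f 67 69 68
f 68 69 70
f 68 70 54
f 69 51 71
f 69 71 70
f 70 71 72
f 70 72 54
f 71 51 52
f 71 52 72
f 72 52 53
f 72 53 54



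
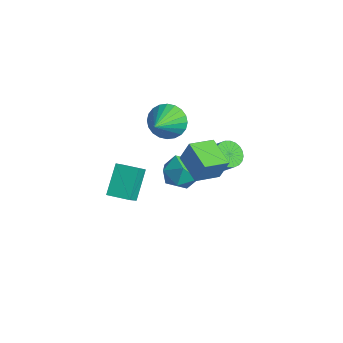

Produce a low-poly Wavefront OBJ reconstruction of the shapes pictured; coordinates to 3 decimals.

v -3.989 1.379 0.031
v -3.569 1.042 -0.763
v -3.111 -0.019 1.089
v -3.315 1.291 -0.646
v -3.163 1.553 -0.425
v -3.137 1.788 -0.135
v -3.241 1.962 0.18
v -3.459 2.046 0.473
v -3.758 2.029 0.699
v -4.092 1.913 0.823
v -4.41 1.715 0.826
v -4.664 1.466 0.709
v -4.816 1.204 0.488
v -4.841 0.969 0.198
v -4.737 0.796 -0.117
v -4.519 0.711 -0.41
v -4.221 0.728 -0.636
v -3.887 0.844 -0.76
v -3.411 -1.577 -0.95
v -2.807 -2.38 0.11
v -2.523 -0.964 -0.99
v -1.919 -1.766 0.07
v -2.761 -2.594 -2.09
v -2.157 -3.396 -1.03
v -1.873 -1.98 -2.13
v -1.269 -2.783 -1.07
v -2.473 0.875 -2.542
v -1.759 1.454 -2.152
v -2.261 -0.194 -1.348
v -1.547 0.385 -0.958
v -2.499 0.685 -0.938
v -2.631 1.345 -1.676
v -1.389 -0.085 -1.824
v -1.521 0.575 -2.562
v -1.089 0.86 -1.708
v -1.775 1.336 -1.16
v -2.245 -0.076 -2.34
v -2.931 0.4 -1.792
v -3.242 3.108 -3.497
v -2.759 2.679 -3.857
v -1.414 2.923 -2.343
v -1.898 3.352 -1.983
v -2.69 2.94 -3.96
v -1.346 3.184 -2.446
v -2.705 3.226 -3.993
v -1.361 3.47 -2.478
v -2.802 3.495 -3.95
v -1.458 3.739 -2.435
v -2.966 3.704 -3.838
v -1.622 3.948 -2.323
v -3.173 3.823 -3.674
v -1.828 4.067 -2.16
v -3.389 3.833 -3.484
v -2.045 4.077 -1.969
v -3.583 3.733 -3.295
v -2.239 3.977 -1.78
v -3.726 3.537 -3.137
v -2.381 3.781 -1.623
v -3.794 3.276 -3.034
v -2.45 3.52 -1.52
v -3.779 2.99 -3.002
v -2.435 3.234 -1.487
v -3.682 2.721 -3.045
v -2.338 2.965 -1.53
v -3.518 2.512 -3.157
v -2.174 2.756 -1.642
v -3.312 2.393 -3.32
v -1.967 2.637 -1.806
v -3.095 2.383 -3.511
v -1.751 2.627 -1.996
v -2.901 2.483 -3.7
v -1.557 2.727 -2.185
v -1.104 -0.166 0.492
v -0.771 0.091 1.605
v -0.947 1.07 0.159
v -0.614 1.327 1.273
v 0.334 -0.447 0.127
v 0.667 -0.19 1.241
v 0.491 0.789 -0.205
v 0.824 1.046 0.908
f 2 1 4
f 2 4 3
f 4 1 5
f 4 5 3
f 5 1 6
f 5 6 3
f 6 1 7
f 6 7 3
f 7 1 8
f 7 8 3
f 8 1 9
f 8 9 3
f 9 1 10
f 9 10 3
f 10 1 11
f 10 11 3
f 11 1 12
f 11 12 3
f 12 1 13
f 12 13 3
f 13 1 14
f 13 14 3
f 14 1 15
f 14 15 3
f 15 1 16
f 15 16 3
f 16 1 17
f 16 17 3
f 17 1 18
f 17 18 3
f 18 1 2
f 18 2 3
f 20 22 19
f 23 20 19
f 19 22 21
f 21 23 19
f 20 26 22
f 24 20 23
f 24 26 20
f 22 26 21
f 25 23 21
f 21 26 25
f 25 24 23
f 26 24 25
f 27 38 32
f 27 32 28
f 27 28 34
f 27 34 37
f 27 37 38
f 28 32 36
f 32 38 31
f 38 37 29
f 37 34 33
f 34 28 35
f 30 36 31
f 30 31 29
f 30 29 33
f 30 33 35
f 30 35 36
f 31 36 32
f 29 31 38
f 33 29 37
f 35 33 34
f 36 35 28
f 40 39 43
f 40 43 41
f 41 43 44
f 41 44 42
f 43 39 45
f 43 45 44
f 44 45 46
f 44 46 42
f 45 39 47
f 45 47 46
f 46 47 48
f 46 48 42
f 47 39 49
f 47 49 48
f 48 49 50
f 48 50 42
f 49 39 51
f 49 51 50
f 50 51 52
f 50 52 42
f 51 39 53
f 51 53 52
f 52 53 54
f 52 54 42
f 53 39 55
f 53 55 54
f 54 55 56
f 54 56 42
f 55 39 57
f 55 57 56
f 56 57 58
f 56 58 42
f 57 39 59
f 57 59 58
f 58 59 60
f 58 60 42
f 59 39 61
f 59 61 60
f 60 61 62
f 60 62 42
f 61 39 63
f 61 63 62
f 62 63 64
f 62 64 42
f 63 39 65
f 63 65 64
f 64 65 66
f 64 66 42
f 65 39 67
f 65 67 66
f 66 67 68
f 66 68 42
f 67 39 69
f 67 69 68
f 68 69 70
f 68 70 42
f 69 39 71
f 69 71 70
f 70 71 72
f 70 72 42
f 71 39 40
f 71 40 72
f 72 40 41
f 72 41 42
f 74 76 73
f 77 74 73
f 73 76 75
f 75 77 73
f 74 80 76
f 78 74 77
f 78 80 74
f 76 80 75
f 79 77 75
f 75 80 79
f 79 78 77
f 80 78 79



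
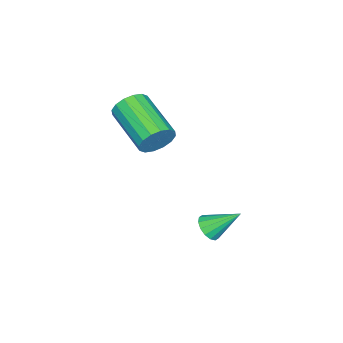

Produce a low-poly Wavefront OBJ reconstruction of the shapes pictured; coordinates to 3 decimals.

v 3.491 1.36 -1.003
v 3.987 1.674 -1.168
v 3.109 2.46 -0.057
v 3.761 1.768 -1.368
v 3.463 1.753 -1.47
v 3.172 1.632 -1.447
v 2.967 1.439 -1.305
v 2.901 1.224 -1.083
v 2.994 1.046 -0.839
v 3.22 0.953 -0.639
v 3.519 0.968 -0.537
v 3.809 1.089 -0.56
v 4.015 1.282 -0.701
v 4.08 1.497 -0.924
v 3.63 -0.685 3.206
v 4.077 -0.69 3.833
v 3.037 -2.4 4.561
v 2.59 -2.395 3.934
v 3.767 -0.46 3.93
v 2.726 -2.17 4.658
v 3.42 -0.29 3.833
v 2.379 -2 4.561
v 3.129 -0.226 3.568
v 2.088 -1.936 4.296
v 2.972 -0.285 3.206
v 1.932 -1.995 3.934
v 2.992 -0.451 2.844
v 1.952 -2.161 3.572
v 3.183 -0.68 2.579
v 2.143 -2.39 3.307
v 3.494 -0.91 2.482
v 2.453 -2.62 3.21
v 3.841 -1.08 2.579
v 2.8 -2.79 3.307
v 4.132 -1.144 2.844
v 3.091 -2.854 3.572
v 4.288 -1.085 3.206
v 3.248 -2.795 3.934
v 4.268 -0.919 3.568
v 3.228 -2.629 4.296
f 2 1 4
f 2 4 3
f 4 1 5
f 4 5 3
f 5 1 6
f 5 6 3
f 6 1 7
f 6 7 3
f 7 1 8
f 7 8 3
f 8 1 9
f 8 9 3
f 9 1 10
f 9 10 3
f 10 1 11
f 10 11 3
f 11 1 12
f 11 12 3
f 12 1 13
f 12 13 3
f 13 1 14
f 13 14 3
f 14 1 2
f 14 2 3
f 16 15 19
f 16 19 17
f 17 19 20
f 17 20 18
f 19 15 21
f 19 21 20
f 20 21 22
f 20 22 18
f 21 15 23
f 21 23 22
f 22 23 24
f 22 24 18
f 23 15 25
f 23 25 24
f 24 25 26
f 24 26 18
f 25 15 27
f 25 27 26
f 26 27 28
f 26 28 18
f 27 15 29
f 27 29 28
f 28 29 30
f 28 30 18
f 29 15 31
f 29 31 30
f 30 31 32
f 30 32 18
f 31 15 33
f 31 33 32
f 32 33 34
f 32 34 18
f 33 15 35
f 33 35 34
f 34 35 36
f 34 36 18
f 35 15 37
f 35 37 36
f 36 37 38
f 36 38 18
f 37 15 39
f 37 39 38
f 38 39 40
f 38 40 18
f 39 15 16
f 39 16 40
f 40 16 17
f 40 17 18



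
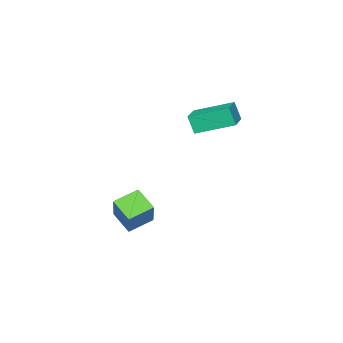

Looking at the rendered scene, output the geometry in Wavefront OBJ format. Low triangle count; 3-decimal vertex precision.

v 1.405 1.266 -1.88
v 0.281 1.726 -1.416
v 1.529 2.293 -2.599
v 0.405 2.753 -2.136
v 2.415 2.207 -0.364
v 1.291 2.667 0.099
v 2.539 3.234 -1.084
v 1.415 3.694 -0.62
v -3.979 1.778 1.908
v -3.948 1.392 2.884
v -5.009 3.361 2.568
v -4.978 2.974 3.544
v -2.702 2.506 2.156
v -2.671 2.119 3.132
v -3.732 4.088 2.816
v -3.701 3.702 3.792
f 2 4 1
f 5 2 1
f 1 4 3
f 3 5 1
f 2 8 4
f 6 2 5
f 6 8 2
f 4 8 3
f 7 5 3
f 3 8 7
f 7 6 5
f 8 6 7
f 10 12 9
f 13 10 9
f 9 12 11
f 11 13 9
f 10 16 12
f 14 10 13
f 14 16 10
f 12 16 11
f 15 13 11
f 11 16 15
f 15 14 13
f 16 14 15



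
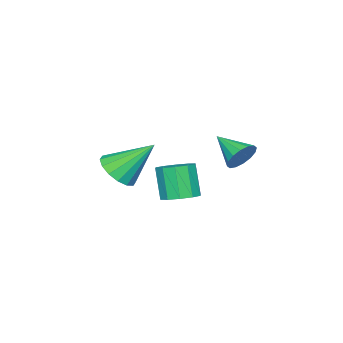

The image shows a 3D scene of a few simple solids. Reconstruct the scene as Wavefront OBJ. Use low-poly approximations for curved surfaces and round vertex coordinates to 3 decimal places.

v 3.101 1.708 3.149
v 3.895 2.293 3.061
v 2.339 2.972 4.671
v 3.553 2.484 2.731
v 3.089 2.467 2.513
v 2.629 2.246 2.465
v 2.295 1.882 2.601
v 2.178 1.471 2.883
v 2.307 1.123 3.237
v 2.65 0.932 3.567
v 3.113 0.95 3.785
v 3.574 1.17 3.833
v 3.907 1.534 3.697
v 4.025 1.946 3.415
v -2.046 4.299 2.564
v -1.591 4.511 3.2
v -2.334 2.841 3.256
v -1.979 4.635 3.298
v -2.386 4.668 3.2
v -2.701 4.603 2.931
v -2.84 4.456 2.564
v -2.767 4.268 2.197
v -2.5 4.087 1.928
v -2.112 3.964 1.83
v -1.706 3.93 1.928
v -1.391 3.995 2.197
v -1.251 4.142 2.564
v -1.324 4.331 2.931
v 0.615 3.043 0.933
v 1.31 2.52 0.933
v 0.901 1.974 2.446
v 0.205 2.497 2.447
v 1.458 2.993 1.143
v 1.048 2.446 2.656
v 1.283 3.484 1.274
v 0.874 2.937 2.787
v 0.854 3.807 1.274
v 0.444 3.261 2.787
v 0.333 3.839 1.145
v -0.077 3.292 2.658
v -0.081 3.566 0.934
v -0.49 3.02 2.447
v -0.228 3.094 0.724
v -0.638 2.547 2.237
v -0.054 2.603 0.593
v -0.463 2.056 2.106
v 0.376 2.279 0.593
v -0.034 1.733 2.106
v 0.897 2.248 0.722
v 0.487 1.701 2.235
f 2 1 4
f 2 4 3
f 4 1 5
f 4 5 3
f 5 1 6
f 5 6 3
f 6 1 7
f 6 7 3
f 7 1 8
f 7 8 3
f 8 1 9
f 8 9 3
f 9 1 10
f 9 10 3
f 10 1 11
f 10 11 3
f 11 1 12
f 11 12 3
f 12 1 13
f 12 13 3
f 13 1 14
f 13 14 3
f 14 1 2
f 14 2 3
f 16 15 18
f 16 18 17
f 18 15 19
f 18 19 17
f 19 15 20
f 19 20 17
f 20 15 21
f 20 21 17
f 21 15 22
f 21 22 17
f 22 15 23
f 22 23 17
f 23 15 24
f 23 24 17
f 24 15 25
f 24 25 17
f 25 15 26
f 25 26 17
f 26 15 27
f 26 27 17
f 27 15 28
f 27 28 17
f 28 15 16
f 28 16 17
f 30 29 33
f 30 33 31
f 31 33 34
f 31 34 32
f 33 29 35
f 33 35 34
f 34 35 36
f 34 36 32
f 35 29 37
f 35 37 36
f 36 37 38
f 36 38 32
f 37 29 39
f 37 39 38
f 38 39 40
f 38 40 32
f 39 29 41
f 39 41 40
f 40 41 42
f 40 42 32
f 41 29 43
f 41 43 42
f 42 43 44
f 42 44 32
f 43 29 45
f 43 45 44
f 44 45 46
f 44 46 32
f 45 29 47
f 45 47 46
f 46 47 48
f 46 48 32
f 47 29 49
f 47 49 48
f 48 49 50
f 48 50 32
f 49 29 30
f 49 30 50
f 50 30 31
f 50 31 32



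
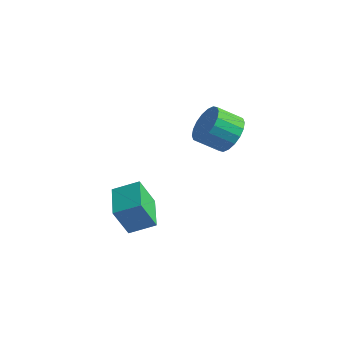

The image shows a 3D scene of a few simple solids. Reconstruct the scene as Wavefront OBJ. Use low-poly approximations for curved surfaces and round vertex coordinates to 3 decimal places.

v 2.428 3.628 -1.489
v 3.151 2.863 -1.363
v 2.236 2.128 -0.565
v 1.512 2.892 -0.691
v 3.238 3.15 -0.999
v 2.322 2.415 -0.201
v 3.164 3.532 -0.732
v 2.248 2.797 0.066
v 2.944 3.933 -0.615
v 2.029 3.198 0.183
v 2.622 4.273 -0.671
v 1.707 3.538 0.127
v 2.262 4.486 -0.889
v 1.346 3.75 -0.091
v 1.934 4.528 -1.226
v 1.019 3.793 -0.428
v 1.704 4.392 -1.615
v 0.789 3.657 -0.817
v 1.618 4.105 -1.979
v 0.702 3.37 -1.181
v 1.692 3.723 -2.246
v 0.776 2.988 -1.448
v 1.911 3.322 -2.363
v 0.996 2.587 -1.565
v 2.233 2.982 -2.307
v 1.318 2.247 -1.509
v 2.594 2.77 -2.089
v 1.678 2.034 -1.291
v 2.921 2.727 -1.752
v 2.006 1.992 -0.954
v 0.02 -0.999 -4.856
v -0.407 -1.551 -3.339
v 1.016 -0.269 -4.31
v 0.589 -0.821 -2.793
v 1.151 -2.399 -5.047
v 0.724 -2.951 -3.53
v 2.147 -1.669 -4.501
v 1.72 -2.221 -2.984
f 2 1 5
f 2 5 3
f 3 5 6
f 3 6 4
f 5 1 7
f 5 7 6
f 6 7 8
f 6 8 4
f 7 1 9
f 7 9 8
f 8 9 10
f 8 10 4
f 9 1 11
f 9 11 10
f 10 11 12
f 10 12 4
f 11 1 13
f 11 13 12
f 12 13 14
f 12 14 4
f 13 1 15
f 13 15 14
f 14 15 16
f 14 16 4
f 15 1 17
f 15 17 16
f 16 17 18
f 16 18 4
f 17 1 19
f 17 19 18
f 18 19 20
f 18 20 4
f 19 1 21
f 19 21 20
f 20 21 22
f 20 22 4
f 21 1 23
f 21 23 22
f 22 23 24
f 22 24 4
f 23 1 25
f 23 25 24
f 24 25 26
f 24 26 4
f 25 1 27
f 25 27 26
f 26 27 28
f 26 28 4
f 27 1 29
f 27 29 28
f 28 29 30
f 28 30 4
f 29 1 2
f 29 2 30
f 30 2 3
f 30 3 4
f 32 34 31
f 35 32 31
f 31 34 33
f 33 35 31
f 32 38 34
f 36 32 35
f 36 38 32
f 34 38 33
f 37 35 33
f 33 38 37
f 37 36 35
f 38 36 37



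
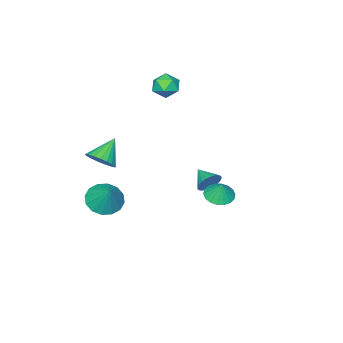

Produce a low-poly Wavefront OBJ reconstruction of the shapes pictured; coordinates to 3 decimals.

v -3.555 -3.662 1.756
v -3.131 -3.069 2.197
v -2.929 -4.651 2.483
v -2.505 -4.058 2.924
v -3.346 -4.147 3.028
v -3.733 -3.536 2.579
v -2.327 -4.184 2.101
v -2.714 -3.573 1.652
v -2.372 -3.392 2.411
v -3.002 -3.369 2.984
v -3.058 -4.351 1.696
v -3.688 -4.328 2.269
v 3.544 -2.296 0.452
v 4.019 -2.838 0.94
v 2.356 -2.404 1.488
v 4.109 -2.515 1.077
v 4.101 -2.155 1.106
v 3.997 -1.819 1.022
v 3.815 -1.565 0.84
v 3.586 -1.438 0.59
v 3.35 -1.459 0.317
v 3.147 -1.624 0.067
v 3.013 -1.906 -0.116
v 2.971 -2.255 -0.201
v 3.028 -2.611 -0.173
v 3.175 -2.913 -0.037
v 3.385 -3.108 0.184
v 3.623 -3.162 0.451
v 3.847 -3.067 0.719
v 2.887 -2.696 -2.975
v 3.844 -3.099 -3.043
v 3.373 -1.764 -1.665
v 3.854 -2.662 -3.357
v 3.605 -2.234 -3.569
v 3.164 -1.93 -3.622
v 2.649 -1.831 -3.502
v 2.198 -1.964 -3.24
v 1.931 -2.293 -2.908
v 1.921 -2.73 -2.594
v 2.169 -3.157 -2.381
v 2.61 -3.462 -2.329
v 3.125 -3.561 -2.449
v 3.577 -3.428 -2.711
v -3.353 -1.048 -4.186
v -2.947 -0.904 -3.572
v -3.627 -2.112 -3.754
v -3.21 -0.803 -3.492
v -3.494 -0.74 -3.517
v -3.757 -0.724 -3.645
v -3.959 -0.757 -3.854
v -4.068 -0.835 -4.115
v -4.068 -0.945 -4.386
v -3.959 -1.071 -4.626
v -3.758 -1.193 -4.8
v -3.495 -1.294 -4.88
v -3.211 -1.357 -4.855
v -2.948 -1.373 -4.728
v -2.746 -1.34 -4.518
v -2.637 -1.262 -4.258
v -2.637 -1.152 -3.987
v -2.746 -1.026 -3.746
v 0.728 3.114 -0.985
v 1.371 3.518 -1.237
v 0.892 3.446 -0.035
v 1.109 3.755 -1.275
v 0.771 3.866 -1.255
v 0.425 3.828 -1.182
v 0.139 3.649 -1.07
v -0.031 3.363 -0.941
v -0.05 3.029 -0.821
v 0.085 2.711 -0.734
v 0.347 2.473 -0.696
v 0.685 2.362 -0.716
v 1.031 2.4 -0.789
v 1.317 2.58 -0.901
v 1.487 2.865 -1.029
v 1.506 3.2 -1.149
f 1 12 6
f 1 6 2
f 1 2 8
f 1 8 11
f 1 11 12
f 2 6 10
f 6 12 5
f 12 11 3
f 11 8 7
f 8 2 9
f 4 10 5
f 4 5 3
f 4 3 7
f 4 7 9
f 4 9 10
f 5 10 6
f 3 5 12
f 7 3 11
f 9 7 8
f 10 9 2
f 14 13 16
f 14 16 15
f 16 13 17
f 16 17 15
f 17 13 18
f 17 18 15
f 18 13 19
f 18 19 15
f 19 13 20
f 19 20 15
f 20 13 21
f 20 21 15
f 21 13 22
f 21 22 15
f 22 13 23
f 22 23 15
f 23 13 24
f 23 24 15
f 24 13 25
f 24 25 15
f 25 13 26
f 25 26 15
f 26 13 27
f 26 27 15
f 27 13 28
f 27 28 15
f 28 13 29
f 28 29 15
f 29 13 14
f 29 14 15
f 31 30 33
f 31 33 32
f 33 30 34
f 33 34 32
f 34 30 35
f 34 35 32
f 35 30 36
f 35 36 32
f 36 30 37
f 36 37 32
f 37 30 38
f 37 38 32
f 38 30 39
f 38 39 32
f 39 30 40
f 39 40 32
f 40 30 41
f 40 41 32
f 41 30 42
f 41 42 32
f 42 30 43
f 42 43 32
f 43 30 31
f 43 31 32
f 45 44 47
f 45 47 46
f 47 44 48
f 47 48 46
f 48 44 49
f 48 49 46
f 49 44 50
f 49 50 46
f 50 44 51
f 50 51 46
f 51 44 52
f 51 52 46
f 52 44 53
f 52 53 46
f 53 44 54
f 53 54 46
f 54 44 55
f 54 55 46
f 55 44 56
f 55 56 46
f 56 44 57
f 56 57 46
f 57 44 58
f 57 58 46
f 58 44 59
f 58 59 46
f 59 44 60
f 59 60 46
f 60 44 61
f 60 61 46
f 61 44 45
f 61 45 46
f 63 62 65
f 63 65 64
f 65 62 66
f 65 66 64
f 66 62 67
f 66 67 64
f 67 62 68
f 67 68 64
f 68 62 69
f 68 69 64
f 69 62 70
f 69 70 64
f 70 62 71
f 70 71 64
f 71 62 72
f 71 72 64
f 72 62 73
f 72 73 64
f 73 62 74
f 73 74 64
f 74 62 75
f 74 75 64
f 75 62 76
f 75 76 64
f 76 62 77
f 76 77 64
f 77 62 63
f 77 63 64



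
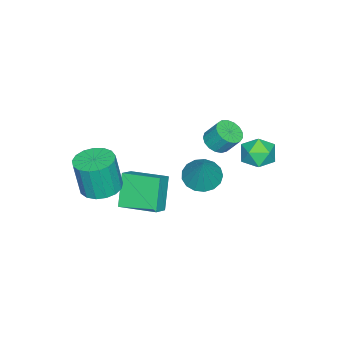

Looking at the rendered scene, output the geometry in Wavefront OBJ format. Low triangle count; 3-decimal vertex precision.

v 1.586 -2.626 -4.711
v 0.562 -2.945 -3.035
v 1.471 -0.604 -4.397
v 0.447 -0.922 -2.721
v 2.433 -2.658 -4.199
v 1.409 -2.976 -2.523
v 2.318 -0.635 -3.885
v 1.294 -0.954 -2.209
v -1.526 0.679 -0.903
v -1.13 0.141 -0.52
v -1.158 0.823 0.467
v -1.554 1.361 0.083
v -0.868 0.358 -0.663
v -0.897 1.041 0.324
v -0.758 0.649 -0.861
v -0.786 1.331 0.126
v -0.823 0.946 -1.068
v -0.851 1.629 -0.082
v -1.049 1.182 -1.238
v -1.077 1.865 -0.251
v -1.385 1.303 -1.331
v -1.413 1.986 -0.345
v -1.752 1.281 -1.326
v -1.781 1.963 -0.34
v -2.068 1.121 -1.225
v -2.097 1.803 -0.238
v -2.26 0.859 -1.049
v -2.288 1.542 -0.063
v -2.284 0.557 -0.84
v -2.312 1.239 0.146
v -2.133 0.282 -0.646
v -2.162 0.964 0.341
v -1.844 0.098 -0.511
v -1.872 0.78 0.476
v -1.482 0.047 -0.465
v -1.51 0.73 0.521
v 3.903 -2.72 -1.522
v 4.697 -3.377 -1.665
v 4.811 -3.676 0.339
v 4.017 -3.02 0.482
v 4.917 -2.934 -1.612
v 5.031 -3.233 0.393
v 4.905 -2.442 -1.538
v 5.019 -2.741 0.467
v 4.663 -2.013 -1.46
v 4.777 -2.313 0.545
v 4.248 -1.747 -1.397
v 4.361 -2.046 0.608
v 3.753 -1.704 -1.362
v 3.867 -2.003 0.643
v 3.293 -1.893 -1.364
v 3.406 -2.193 0.64
v 2.972 -2.272 -1.403
v 3.086 -2.572 0.602
v 2.865 -2.754 -1.468
v 2.979 -3.053 0.536
v 2.996 -3.228 -1.547
v 3.109 -3.527 0.458
v 3.334 -3.586 -1.619
v 3.448 -3.885 0.385
v 3.803 -3.745 -1.67
v 3.917 -4.044 0.335
v 4.295 -3.67 -1.686
v 4.409 -3.969 0.318
v 3.568 2.402 1.118
v 4.256 2.862 0.651
v 4.432 2.838 2.822
v 3.944 3.183 0.728
v 3.545 3.325 0.894
v 3.151 3.256 1.111
v 2.853 2.991 1.329
v 2.719 2.591 1.5
v 2.779 2.148 1.582
v 3.02 1.763 1.559
v 3.387 1.525 1.434
v 3.795 1.487 1.237
v 4.151 1.659 1.012
v 4.374 2.002 0.812
v 4.412 2.436 0.682
v -1.809 3.638 -0.215
v -0.836 3.807 -0.064
v -1.444 2.333 -1.096
v -0.471 2.502 -0.945
v -1.051 2.21 -0.186
v -1.277 3.017 0.359
v -1.003 3.123 -1.519
v -1.229 3.93 -0.974
v -0.338 3.49 -0.87
v -0.368 2.925 -0.046
v -1.912 3.215 -1.114
v -1.942 2.65 -0.29
f 2 4 1
f 5 2 1
f 1 4 3
f 3 5 1
f 2 8 4
f 6 2 5
f 6 8 2
f 4 8 3
f 7 5 3
f 3 8 7
f 7 6 5
f 8 6 7
f 10 9 13
f 10 13 11
f 11 13 14
f 11 14 12
f 13 9 15
f 13 15 14
f 14 15 16
f 14 16 12
f 15 9 17
f 15 17 16
f 16 17 18
f 16 18 12
f 17 9 19
f 17 19 18
f 18 19 20
f 18 20 12
f 19 9 21
f 19 21 20
f 20 21 22
f 20 22 12
f 21 9 23
f 21 23 22
f 22 23 24
f 22 24 12
f 23 9 25
f 23 25 24
f 24 25 26
f 24 26 12
f 25 9 27
f 25 27 26
f 26 27 28
f 26 28 12
f 27 9 29
f 27 29 28
f 28 29 30
f 28 30 12
f 29 9 31
f 29 31 30
f 30 31 32
f 30 32 12
f 31 9 33
f 31 33 32
f 32 33 34
f 32 34 12
f 33 9 35
f 33 35 34
f 34 35 36
f 34 36 12
f 35 9 10
f 35 10 36
f 36 10 11
f 36 11 12
f 38 37 41
f 38 41 39
f 39 41 42
f 39 42 40
f 41 37 43
f 41 43 42
f 42 43 44
f 42 44 40
f 43 37 45
f 43 45 44
f 44 45 46
f 44 46 40
f 45 37 47
f 45 47 46
f 46 47 48
f 46 48 40
f 47 37 49
f 47 49 48
f 48 49 50
f 48 50 40
f 49 37 51
f 49 51 50
f 50 51 52
f 50 52 40
f 51 37 53
f 51 53 52
f 52 53 54
f 52 54 40
f 53 37 55
f 53 55 54
f 54 55 56
f 54 56 40
f 55 37 57
f 55 57 56
f 56 57 58
f 56 58 40
f 57 37 59
f 57 59 58
f 58 59 60
f 58 60 40
f 59 37 61
f 59 61 60
f 60 61 62
f 60 62 40
f 61 37 63
f 61 63 62
f 62 63 64
f 62 64 40
f 63 37 38
f 63 38 64
f 64 38 39
f 64 39 40
f 66 65 68
f 66 68 67
f 68 65 69
f 68 69 67
f 69 65 70
f 69 70 67
f 70 65 71
f 70 71 67
f 71 65 72
f 71 72 67
f 72 65 73
f 72 73 67
f 73 65 74
f 73 74 67
f 74 65 75
f 74 75 67
f 75 65 76
f 75 76 67
f 76 65 77
f 76 77 67
f 77 65 78
f 77 78 67
f 78 65 79
f 78 79 67
f 79 65 66
f 79 66 67
f 80 91 85
f 80 85 81
f 80 81 87
f 80 87 90
f 80 90 91
f 81 85 89
f 85 91 84
f 91 90 82
f 90 87 86
f 87 81 88
f 83 89 84
f 83 84 82
f 83 82 86
f 83 86 88
f 83 88 89
f 84 89 85
f 82 84 91
f 86 82 90
f 88 86 87
f 89 88 81



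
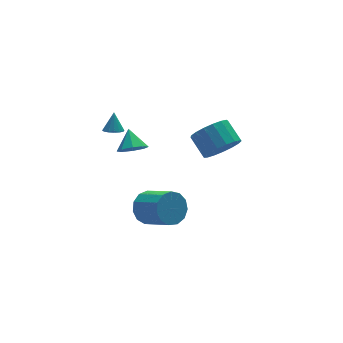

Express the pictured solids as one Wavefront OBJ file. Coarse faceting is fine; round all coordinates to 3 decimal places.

v -0.126 1.964 -3.028
v 0.395 1.711 -3.781
v 0.968 0.284 -2.905
v 0.446 0.536 -2.152
v 0.708 2.023 -3.478
v 1.281 0.595 -2.603
v 0.756 2.315 -3.032
v 1.329 0.887 -2.157
v 0.524 2.496 -2.585
v 1.097 1.068 -1.71
v 0.086 2.508 -2.278
v 0.658 1.08 -1.403
v -0.42 2.347 -2.21
v 0.152 0.92 -1.334
v -0.833 2.065 -2.401
v -0.26 0.637 -1.525
v -1.021 1.75 -2.791
v -0.449 0.322 -1.915
v -0.925 1.504 -3.256
v -0.353 0.076 -2.381
v -0.576 1.403 -3.649
v -0.003 -0.025 -2.773
v -0.084 1.48 -3.844
v 0.489 0.053 -2.969
v 3.313 1.006 0.806
v 3.658 1.579 0.049
v 3.493 2.666 0.797
v 3.147 2.094 1.554
v 3.181 1.56 -0.028
v 3.016 2.647 0.719
v 2.735 1.414 0.085
v 2.569 2.502 0.833
v 2.42 1.175 0.364
v 2.255 2.262 1.112
v 2.31 0.897 0.744
v 2.145 1.984 1.492
v 2.43 0.644 1.138
v 2.265 1.732 1.886
v 2.752 0.474 1.456
v 2.587 1.562 2.204
v 3.202 0.426 1.626
v 3.037 1.514 2.373
v 3.678 0.511 1.607
v 3.513 1.599 2.355
v 4.07 0.709 1.405
v 3.905 1.797 2.153
v 4.288 0.976 1.066
v 4.123 2.063 1.814
v 4.283 1.249 0.667
v 4.118 2.337 1.415
v 4.056 1.467 0.3
v 3.891 2.554 1.048
v -1.727 2.228 3.081
v -1.37 2.52 2.862
v -1.493 2.632 3.999
v -1.591 2.665 2.855
v -1.848 2.693 2.908
v -2.073 2.596 3.007
v -2.204 2.401 3.126
v -2.208 2.159 3.233
v -2.083 1.937 3.299
v -1.862 1.792 3.307
v -1.605 1.764 3.254
v -1.381 1.861 3.154
v -1.249 2.056 3.035
v -1.245 2.297 2.928
v -1.509 0.578 2.914
v -0.878 0.741 2.586
v -1.331 1.402 3.666
v -1.309 1.028 2.374
v -1.857 1.051 2.479
v -2.202 0.797 2.838
v -2.141 0.415 3.242
v -1.71 0.129 3.453
v -1.161 0.106 3.348
v -0.817 0.36 2.989
f 2 1 5
f 2 5 3
f 3 5 6
f 3 6 4
f 5 1 7
f 5 7 6
f 6 7 8
f 6 8 4
f 7 1 9
f 7 9 8
f 8 9 10
f 8 10 4
f 9 1 11
f 9 11 10
f 10 11 12
f 10 12 4
f 11 1 13
f 11 13 12
f 12 13 14
f 12 14 4
f 13 1 15
f 13 15 14
f 14 15 16
f 14 16 4
f 15 1 17
f 15 17 16
f 16 17 18
f 16 18 4
f 17 1 19
f 17 19 18
f 18 19 20
f 18 20 4
f 19 1 21
f 19 21 20
f 20 21 22
f 20 22 4
f 21 1 23
f 21 23 22
f 22 23 24
f 22 24 4
f 23 1 2
f 23 2 24
f 24 2 3
f 24 3 4
f 26 25 29
f 26 29 27
f 27 29 30
f 27 30 28
f 29 25 31
f 29 31 30
f 30 31 32
f 30 32 28
f 31 25 33
f 31 33 32
f 32 33 34
f 32 34 28
f 33 25 35
f 33 35 34
f 34 35 36
f 34 36 28
f 35 25 37
f 35 37 36
f 36 37 38
f 36 38 28
f 37 25 39
f 37 39 38
f 38 39 40
f 38 40 28
f 39 25 41
f 39 41 40
f 40 41 42
f 40 42 28
f 41 25 43
f 41 43 42
f 42 43 44
f 42 44 28
f 43 25 45
f 43 45 44
f 44 45 46
f 44 46 28
f 45 25 47
f 45 47 46
f 46 47 48
f 46 48 28
f 47 25 49
f 47 49 48
f 48 49 50
f 48 50 28
f 49 25 51
f 49 51 50
f 50 51 52
f 50 52 28
f 51 25 26
f 51 26 52
f 52 26 27
f 52 27 28
f 54 53 56
f 54 56 55
f 56 53 57
f 56 57 55
f 57 53 58
f 57 58 55
f 58 53 59
f 58 59 55
f 59 53 60
f 59 60 55
f 60 53 61
f 60 61 55
f 61 53 62
f 61 62 55
f 62 53 63
f 62 63 55
f 63 53 64
f 63 64 55
f 64 53 65
f 64 65 55
f 65 53 66
f 65 66 55
f 66 53 54
f 66 54 55
f 68 67 70
f 68 70 69
f 70 67 71
f 70 71 69
f 71 67 72
f 71 72 69
f 72 67 73
f 72 73 69
f 73 67 74
f 73 74 69
f 74 67 75
f 74 75 69
f 75 67 76
f 75 76 69
f 76 67 68
f 76 68 69



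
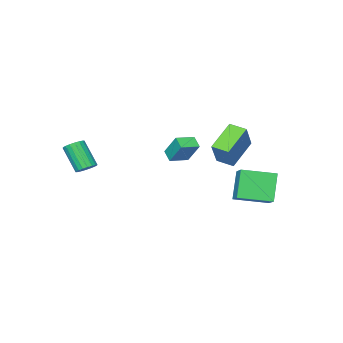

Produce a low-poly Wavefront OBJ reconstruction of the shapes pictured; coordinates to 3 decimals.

v 3.518 -2.822 -1.375
v 4.014 -2.528 -1.149
v 3.999 -3.603 0.282
v 3.502 -3.898 0.055
v 3.804 -2.384 -1.043
v 3.788 -3.46 0.388
v 3.537 -2.327 -1.003
v 3.522 -3.402 0.428
v 3.266 -2.368 -1.037
v 3.251 -3.443 0.394
v 3.045 -2.499 -1.138
v 3.03 -3.574 0.293
v 2.918 -2.694 -1.285
v 2.902 -3.769 0.145
v 2.909 -2.914 -1.451
v 2.894 -3.99 -0.02
v 3.021 -3.117 -1.602
v 3.006 -4.192 -0.171
v 3.232 -3.26 -1.708
v 3.216 -4.336 -0.277
v 3.498 -3.318 -1.748
v 3.483 -4.393 -0.317
v 3.769 -3.277 -1.714
v 3.754 -4.352 -0.283
v 3.99 -3.146 -1.613
v 3.975 -4.221 -0.182
v 4.118 -2.951 -1.465
v 4.102 -4.026 -0.035
v 4.126 -2.73 -1.3
v 4.111 -3.806 0.131
v -3.922 3.287 -4.131
v -4.72 2.746 -2.482
v -3.258 4.304 -3.475
v -4.055 3.762 -1.827
v -2.405 2.078 -3.793
v -3.202 1.536 -2.145
v -1.74 3.094 -3.138
v -2.538 2.553 -1.489
v -2.148 -1.553 -1.249
v -2.158 -0.655 0.026
v -1.945 -0.911 -1.7
v -1.955 -0.013 -0.424
v -1.025 -1.787 -1.076
v -1.035 -0.889 0.2
v -0.822 -1.145 -1.526
v -0.832 -0.247 -0.251
v -2.602 0.623 -1.455
v -4.196 0.32 -0.303
v -2.923 1.594 -1.644
v -4.517 1.291 -0.492
v -1.643 1.229 0.032
v -3.237 0.926 1.184
v -1.964 2.2 -0.157
v -3.558 1.897 0.995
f 2 1 5
f 2 5 3
f 3 5 6
f 3 6 4
f 5 1 7
f 5 7 6
f 6 7 8
f 6 8 4
f 7 1 9
f 7 9 8
f 8 9 10
f 8 10 4
f 9 1 11
f 9 11 10
f 10 11 12
f 10 12 4
f 11 1 13
f 11 13 12
f 12 13 14
f 12 14 4
f 13 1 15
f 13 15 14
f 14 15 16
f 14 16 4
f 15 1 17
f 15 17 16
f 16 17 18
f 16 18 4
f 17 1 19
f 17 19 18
f 18 19 20
f 18 20 4
f 19 1 21
f 19 21 20
f 20 21 22
f 20 22 4
f 21 1 23
f 21 23 22
f 22 23 24
f 22 24 4
f 23 1 25
f 23 25 24
f 24 25 26
f 24 26 4
f 25 1 27
f 25 27 26
f 26 27 28
f 26 28 4
f 27 1 29
f 27 29 28
f 28 29 30
f 28 30 4
f 29 1 2
f 29 2 30
f 30 2 3
f 30 3 4
f 32 34 31
f 35 32 31
f 31 34 33
f 33 35 31
f 32 38 34
f 36 32 35
f 36 38 32
f 34 38 33
f 37 35 33
f 33 38 37
f 37 36 35
f 38 36 37
f 40 42 39
f 43 40 39
f 39 42 41
f 41 43 39
f 40 46 42
f 44 40 43
f 44 46 40
f 42 46 41
f 45 43 41
f 41 46 45
f 45 44 43
f 46 44 45
f 48 50 47
f 51 48 47
f 47 50 49
f 49 51 47
f 48 54 50
f 52 48 51
f 52 54 48
f 50 54 49
f 53 51 49
f 49 54 53
f 53 52 51
f 54 52 53

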